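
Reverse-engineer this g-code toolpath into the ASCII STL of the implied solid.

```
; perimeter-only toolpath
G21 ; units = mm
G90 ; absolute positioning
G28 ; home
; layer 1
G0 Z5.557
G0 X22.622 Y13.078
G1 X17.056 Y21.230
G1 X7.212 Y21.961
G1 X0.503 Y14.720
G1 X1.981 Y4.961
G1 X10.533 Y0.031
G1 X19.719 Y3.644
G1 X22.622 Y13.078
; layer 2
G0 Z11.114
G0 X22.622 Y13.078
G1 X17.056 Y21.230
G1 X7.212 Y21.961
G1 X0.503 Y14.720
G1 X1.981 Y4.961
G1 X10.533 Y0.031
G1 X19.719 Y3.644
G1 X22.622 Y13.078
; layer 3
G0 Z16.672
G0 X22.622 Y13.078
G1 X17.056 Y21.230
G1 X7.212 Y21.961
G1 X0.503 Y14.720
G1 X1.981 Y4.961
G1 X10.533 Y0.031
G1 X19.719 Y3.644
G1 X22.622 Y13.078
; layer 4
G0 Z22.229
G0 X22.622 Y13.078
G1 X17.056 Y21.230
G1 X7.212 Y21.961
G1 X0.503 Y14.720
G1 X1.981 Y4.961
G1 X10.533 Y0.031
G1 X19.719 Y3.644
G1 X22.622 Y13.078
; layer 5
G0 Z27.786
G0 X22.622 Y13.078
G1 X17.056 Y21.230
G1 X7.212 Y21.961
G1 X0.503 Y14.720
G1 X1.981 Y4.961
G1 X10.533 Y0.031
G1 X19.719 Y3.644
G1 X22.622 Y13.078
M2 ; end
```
solid part
  facet normal 0.0000 0.0000 -1.0000
    outer loop
      vertex 7.212 21.961 0.000
      vertex 17.056 21.230 0.000
      vertex 22.622 13.078 0.000
    endloop
  endfacet
  facet normal 0.0000 0.0000 -1.0000
    outer loop
      vertex 0.503 14.720 0.000
      vertex 7.212 21.961 0.000
      vertex 22.622 13.078 0.000
    endloop
  endfacet
  facet normal 0.0000 0.0000 -1.0000
    outer loop
      vertex 1.981 4.961 0.000
      vertex 0.503 14.720 0.000
      vertex 22.622 13.078 0.000
    endloop
  endfacet
  facet normal 0.0000 0.0000 -1.0000
    outer loop
      vertex 10.533 0.031 0.000
      vertex 1.981 4.961 0.000
      vertex 22.622 13.078 0.000
    endloop
  endfacet
  facet normal 0.0000 0.0000 -1.0000
    outer loop
      vertex 19.719 3.644 0.000
      vertex 10.533 0.031 0.000
      vertex 22.622 13.078 0.000
    endloop
  endfacet
  facet normal 0.0000 0.0000 1.0000
    outer loop
      vertex 22.622 13.078 27.786
      vertex 17.056 21.230 27.786
      vertex 7.212 21.961 27.786
    endloop
  endfacet
  facet normal 0.0000 0.0000 1.0000
    outer loop
      vertex 22.622 13.078 27.786
      vertex 7.212 21.961 27.786
      vertex 0.503 14.720 27.786
    endloop
  endfacet
  facet normal 0.0000 0.0000 1.0000
    outer loop
      vertex 22.622 13.078 27.786
      vertex 0.503 14.720 27.786
      vertex 1.981 4.961 27.786
    endloop
  endfacet
  facet normal 0.0000 0.0000 1.0000
    outer loop
      vertex 22.622 13.078 27.786
      vertex 1.981 4.961 27.786
      vertex 10.533 0.031 27.786
    endloop
  endfacet
  facet normal 0.0000 0.0000 1.0000
    outer loop
      vertex 22.622 13.078 27.786
      vertex 10.533 0.031 27.786
      vertex 19.719 3.644 27.786
    endloop
  endfacet
  facet normal 0.8259 0.5639 0.0000
    outer loop
      vertex 22.622 13.078 0.000
      vertex 17.056 21.230 0.000
      vertex 17.056 21.230 27.786
    endloop
  endfacet
  facet normal 0.8259 0.5639 0.0000
    outer loop
      vertex 22.622 13.078 0.000
      vertex 17.056 21.230 27.786
      vertex 22.622 13.078 27.786
    endloop
  endfacet
  facet normal 0.0741 0.9973 0.0000
    outer loop
      vertex 17.056 21.230 0.000
      vertex 7.212 21.961 0.000
      vertex 7.212 21.961 27.786
    endloop
  endfacet
  facet normal 0.0741 0.9973 0.0000
    outer loop
      vertex 17.056 21.230 0.000
      vertex 7.212 21.961 27.786
      vertex 17.056 21.230 27.786
    endloop
  endfacet
  facet normal -0.7335 0.6796 0.0000
    outer loop
      vertex 7.212 21.961 0.000
      vertex 0.503 14.720 0.000
      vertex 0.503 14.720 27.786
    endloop
  endfacet
  facet normal -0.7335 0.6796 0.0000
    outer loop
      vertex 7.212 21.961 0.000
      vertex 0.503 14.720 27.786
      vertex 7.212 21.961 27.786
    endloop
  endfacet
  facet normal -0.9887 -0.1497 0.0000
    outer loop
      vertex 0.503 14.720 0.000
      vertex 1.981 4.961 0.000
      vertex 1.981 4.961 27.786
    endloop
  endfacet
  facet normal -0.9887 -0.1497 0.0000
    outer loop
      vertex 0.503 14.720 0.000
      vertex 1.981 4.961 27.786
      vertex 0.503 14.720 27.786
    endloop
  endfacet
  facet normal -0.4994 -0.8664 0.0000
    outer loop
      vertex 1.981 4.961 0.000
      vertex 10.533 0.031 0.000
      vertex 10.533 0.031 27.786
    endloop
  endfacet
  facet normal -0.4994 -0.8664 0.0000
    outer loop
      vertex 1.981 4.961 0.000
      vertex 10.533 0.031 27.786
      vertex 1.981 4.961 27.786
    endloop
  endfacet
  facet normal 0.3660 -0.9306 0.0000
    outer loop
      vertex 10.533 0.031 0.000
      vertex 19.719 3.644 0.000
      vertex 19.719 3.644 27.786
    endloop
  endfacet
  facet normal 0.3660 -0.9306 0.0000
    outer loop
      vertex 10.533 0.031 0.000
      vertex 19.719 3.644 27.786
      vertex 10.533 0.031 27.786
    endloop
  endfacet
  facet normal 0.9558 -0.2941 0.0000
    outer loop
      vertex 19.719 3.644 0.000
      vertex 22.622 13.078 0.000
      vertex 22.622 13.078 27.786
    endloop
  endfacet
  facet normal 0.9558 -0.2941 0.0000
    outer loop
      vertex 19.719 3.644 0.000
      vertex 22.622 13.078 27.786
      vertex 19.719 3.644 27.786
    endloop
  endfacet
endsolid part

The G0 Z moves step by Δz≈5.557 mm. Every layer's G1 loop is the same polygon, so the solid is a straight extrusion of it from z=0 to z≈27.8. Closing with flat bottom and top caps and triangulating gives 24 facets — a regular 7-sided prism (a cylinder approximated with 7 flat sides), circumscribed radius ≈ 11.4 mm, height ≈ 27.8 mm.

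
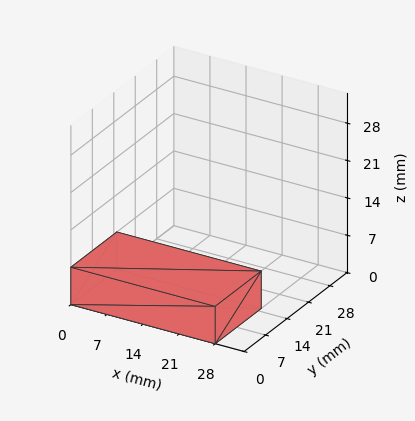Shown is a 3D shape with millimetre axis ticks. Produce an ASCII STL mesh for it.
Reading the render: the shape is a rectangular box, roughly 28 × 15 mm footprint and 7 mm tall (dimensions read to the nearest mm from the axis ticks). For the STL, each face is triangulated and given an outward normal.

solid part
  facet normal 0.0000 0.0000 -1.0000
    outer loop
      vertex 28.0 15.0 0.0
      vertex 28.0 0.0 0.0
      vertex 0.0 0.0 0.0
    endloop
  endfacet
  facet normal 0.0000 0.0000 -1.0000
    outer loop
      vertex 0.0 15.0 0.0
      vertex 28.0 15.0 0.0
      vertex 0.0 0.0 0.0
    endloop
  endfacet
  facet normal 0.0000 0.0000 1.0000
    outer loop
      vertex 0.0 0.0 7.0
      vertex 28.0 0.0 7.0
      vertex 28.0 15.0 7.0
    endloop
  endfacet
  facet normal 0.0000 0.0000 1.0000
    outer loop
      vertex 0.0 0.0 7.0
      vertex 28.0 15.0 7.0
      vertex 0.0 15.0 7.0
    endloop
  endfacet
  facet normal 0.0000 -1.0000 0.0000
    outer loop
      vertex 0.0 0.0 0.0
      vertex 28.0 0.0 0.0
      vertex 28.0 0.0 7.0
    endloop
  endfacet
  facet normal 0.0000 -1.0000 0.0000
    outer loop
      vertex 0.0 0.0 0.0
      vertex 28.0 0.0 7.0
      vertex 0.0 0.0 7.0
    endloop
  endfacet
  facet normal 0.0000 1.0000 0.0000
    outer loop
      vertex 28.0 15.0 7.0
      vertex 28.0 15.0 0.0
      vertex 0.0 15.0 0.0
    endloop
  endfacet
  facet normal 0.0000 1.0000 0.0000
    outer loop
      vertex 0.0 15.0 7.0
      vertex 28.0 15.0 7.0
      vertex 0.0 15.0 0.0
    endloop
  endfacet
  facet normal -1.0000 0.0000 0.0000
    outer loop
      vertex 0.0 15.0 7.0
      vertex 0.0 15.0 0.0
      vertex 0.0 0.0 0.0
    endloop
  endfacet
  facet normal -1.0000 0.0000 0.0000
    outer loop
      vertex 0.0 0.0 7.0
      vertex 0.0 15.0 7.0
      vertex 0.0 0.0 0.0
    endloop
  endfacet
  facet normal 1.0000 0.0000 0.0000
    outer loop
      vertex 28.0 0.0 0.0
      vertex 28.0 15.0 0.0
      vertex 28.0 15.0 7.0
    endloop
  endfacet
  facet normal 1.0000 0.0000 0.0000
    outer loop
      vertex 28.0 0.0 0.0
      vertex 28.0 15.0 7.0
      vertex 28.0 0.0 7.0
    endloop
  endfacet
endsolid part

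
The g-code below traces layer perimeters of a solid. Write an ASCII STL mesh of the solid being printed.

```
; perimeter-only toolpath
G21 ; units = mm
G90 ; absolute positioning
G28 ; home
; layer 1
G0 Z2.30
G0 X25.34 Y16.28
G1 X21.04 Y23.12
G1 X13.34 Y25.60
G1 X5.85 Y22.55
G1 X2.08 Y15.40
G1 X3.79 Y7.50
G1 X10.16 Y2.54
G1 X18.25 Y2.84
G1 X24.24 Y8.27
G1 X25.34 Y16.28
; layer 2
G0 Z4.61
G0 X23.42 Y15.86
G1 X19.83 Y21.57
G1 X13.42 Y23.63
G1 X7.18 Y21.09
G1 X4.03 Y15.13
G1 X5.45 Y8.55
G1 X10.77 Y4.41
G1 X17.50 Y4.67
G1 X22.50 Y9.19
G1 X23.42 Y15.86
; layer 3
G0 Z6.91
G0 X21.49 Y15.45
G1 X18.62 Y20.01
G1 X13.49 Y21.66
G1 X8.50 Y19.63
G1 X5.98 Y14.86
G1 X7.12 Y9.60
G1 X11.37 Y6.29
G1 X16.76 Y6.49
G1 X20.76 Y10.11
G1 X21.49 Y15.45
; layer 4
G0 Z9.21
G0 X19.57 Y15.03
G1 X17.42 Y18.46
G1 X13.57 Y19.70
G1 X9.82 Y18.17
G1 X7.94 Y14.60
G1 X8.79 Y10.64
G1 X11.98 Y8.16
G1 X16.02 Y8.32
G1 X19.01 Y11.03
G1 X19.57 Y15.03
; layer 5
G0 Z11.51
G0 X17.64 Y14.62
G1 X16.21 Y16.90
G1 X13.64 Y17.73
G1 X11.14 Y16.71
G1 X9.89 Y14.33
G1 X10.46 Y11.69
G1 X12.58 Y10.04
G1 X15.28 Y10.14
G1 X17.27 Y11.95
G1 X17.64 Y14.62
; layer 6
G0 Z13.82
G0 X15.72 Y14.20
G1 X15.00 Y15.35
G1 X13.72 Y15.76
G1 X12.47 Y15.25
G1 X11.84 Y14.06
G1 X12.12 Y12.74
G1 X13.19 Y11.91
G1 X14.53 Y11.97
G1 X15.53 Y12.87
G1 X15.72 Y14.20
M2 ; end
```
solid part
  facet normal 0.0000 0.0000 -1.0000
    outer loop
      vertex 13.27 27.57 0.00
      vertex 22.25 24.68 0.00
      vertex 27.27 16.69 0.00
    endloop
  endfacet
  facet normal 0.0000 0.0000 -1.0000
    outer loop
      vertex 4.53 24.01 0.00
      vertex 13.27 27.57 0.00
      vertex 27.27 16.69 0.00
    endloop
  endfacet
  facet normal 0.0000 0.0000 -1.0000
    outer loop
      vertex 0.13 15.67 0.00
      vertex 4.53 24.01 0.00
      vertex 27.27 16.69 0.00
    endloop
  endfacet
  facet normal 0.0000 0.0000 -1.0000
    outer loop
      vertex 2.12 6.45 0.00
      vertex 0.13 15.67 0.00
      vertex 27.27 16.69 0.00
    endloop
  endfacet
  facet normal 0.0000 0.0000 -1.0000
    outer loop
      vertex 9.56 0.66 0.00
      vertex 2.12 6.45 0.00
      vertex 27.27 16.69 0.00
    endloop
  endfacet
  facet normal 0.0000 0.0000 -1.0000
    outer loop
      vertex 18.99 1.02 0.00
      vertex 9.56 0.66 0.00
      vertex 27.27 16.69 0.00
    endloop
  endfacet
  facet normal 0.0000 0.0000 -1.0000
    outer loop
      vertex 25.98 7.35 0.00
      vertex 18.99 1.02 0.00
      vertex 27.27 16.69 0.00
    endloop
  endfacet
  facet normal 0.6600 0.4147 0.6265
    outer loop
      vertex 27.27 16.69 0.00
      vertex 22.25 24.68 0.00
      vertex 13.79 13.79 16.12
    endloop
  endfacet
  facet normal 0.2388 0.7419 0.6265
    outer loop
      vertex 22.25 24.68 0.00
      vertex 13.27 27.57 0.00
      vertex 13.79 13.79 16.12
    endloop
  endfacet
  facet normal -0.2940 0.7218 0.6265
    outer loop
      vertex 13.27 27.57 0.00
      vertex 4.53 24.01 0.00
      vertex 13.79 13.79 16.12
    endloop
  endfacet
  facet normal -0.6893 0.3637 0.6265
    outer loop
      vertex 4.53 24.01 0.00
      vertex 0.13 15.67 0.00
      vertex 13.79 13.79 16.12
    endloop
  endfacet
  facet normal -0.7619 -0.1644 0.6265
    outer loop
      vertex 0.13 15.67 0.00
      vertex 2.12 6.45 0.00
      vertex 13.79 13.79 16.12
    endloop
  endfacet
  facet normal -0.4787 -0.6151 0.6266
    outer loop
      vertex 2.12 6.45 0.00
      vertex 9.56 0.66 0.00
      vertex 13.79 13.79 16.12
    endloop
  endfacet
  facet normal 0.0297 -0.7788 0.6266
    outer loop
      vertex 9.56 0.66 0.00
      vertex 18.99 1.02 0.00
      vertex 13.79 13.79 16.12
    endloop
  endfacet
  facet normal 0.5232 -0.5778 0.6265
    outer loop
      vertex 18.99 1.02 0.00
      vertex 25.98 7.35 0.00
      vertex 13.79 13.79 16.12
    endloop
  endfacet
  facet normal 0.7721 -0.1066 0.6265
    outer loop
      vertex 25.98 7.35 0.00
      vertex 27.27 16.69 0.00
      vertex 13.79 13.79 16.12
    endloop
  endfacet
endsolid part

The G0 Z moves step by Δz≈2.30 mm. The G1 loops shrink linearly with z, so the solid tapers from its base footprint up to z≈16.1. Closing with a flat bottom cap and the tapered top and triangulating gives 16 facets — a regular 9-sided pyramid, base circumscribed radius ≈ 13.8 mm, apex at z ≈ 16.1 mm.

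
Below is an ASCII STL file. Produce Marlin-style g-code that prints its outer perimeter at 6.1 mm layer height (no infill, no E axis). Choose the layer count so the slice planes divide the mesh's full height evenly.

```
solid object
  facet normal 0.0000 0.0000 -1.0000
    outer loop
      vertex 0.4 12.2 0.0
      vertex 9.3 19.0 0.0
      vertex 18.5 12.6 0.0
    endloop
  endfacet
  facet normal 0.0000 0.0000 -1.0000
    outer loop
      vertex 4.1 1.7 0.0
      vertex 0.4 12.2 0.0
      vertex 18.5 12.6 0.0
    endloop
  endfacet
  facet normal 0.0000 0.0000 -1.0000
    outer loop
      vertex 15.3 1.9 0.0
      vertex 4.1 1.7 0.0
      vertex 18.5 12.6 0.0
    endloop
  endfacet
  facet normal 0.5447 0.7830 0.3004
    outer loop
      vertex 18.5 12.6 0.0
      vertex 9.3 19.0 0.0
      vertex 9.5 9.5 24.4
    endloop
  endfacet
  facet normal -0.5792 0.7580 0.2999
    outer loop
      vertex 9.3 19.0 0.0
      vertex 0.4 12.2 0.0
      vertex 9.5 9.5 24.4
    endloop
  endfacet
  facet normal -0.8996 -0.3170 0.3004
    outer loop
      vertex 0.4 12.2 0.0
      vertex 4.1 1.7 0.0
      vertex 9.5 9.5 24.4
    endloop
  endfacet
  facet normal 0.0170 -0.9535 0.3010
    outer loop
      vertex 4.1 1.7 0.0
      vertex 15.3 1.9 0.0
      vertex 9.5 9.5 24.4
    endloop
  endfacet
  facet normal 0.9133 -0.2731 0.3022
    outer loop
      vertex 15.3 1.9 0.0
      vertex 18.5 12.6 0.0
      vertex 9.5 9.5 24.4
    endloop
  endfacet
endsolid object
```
; perimeter-only toolpath
G21 ; units = mm
G90 ; absolute positioning
G28 ; home
; layer 1
G0 Z6.1
G0 X16.2 Y11.8
G1 X9.4 Y16.6
G1 X2.7 Y11.5
G1 X5.4 Y3.6
G1 X13.9 Y3.8
G1 X16.2 Y11.8
; layer 2
G0 Z12.2
G0 X14.0 Y11.1
G1 X9.4 Y14.2
G1 X5.0 Y10.8
G1 X6.8 Y5.6
G1 X12.4 Y5.7
G1 X14.0 Y11.1
; layer 3
G0 Z18.3
G0 X11.8 Y10.3
G1 X9.4 Y11.9
G1 X7.2 Y10.2
G1 X8.1 Y7.5
G1 X11.0 Y7.6
G1 X11.8 Y10.3
M2 ; end

The solid is a regular 5-sided pyramid, base circumscribed radius ≈ 9.5 mm, apex at z ≈ 24.4 mm. Slicing at Δz = 6.1 mm — 4 equal slices spanning the solid's height, so layer i sits at z = i·h/4 — gives 3 non-empty perimeters. Each is a 5-segment closed polygon; G0 lifts to the layer z and rapids to the start vertex, then G1 traces the edges. The cross-section shrinks linearly with z (the slice at the apex is degenerate and omitted).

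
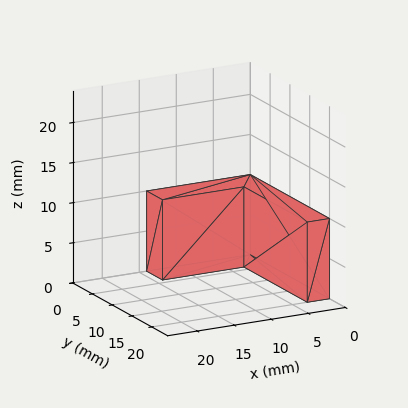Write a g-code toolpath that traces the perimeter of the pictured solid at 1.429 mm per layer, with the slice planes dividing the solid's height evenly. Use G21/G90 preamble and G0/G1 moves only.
Reading the render: the shape is an L-shaped prism: outer 14 × 20 mm, arm thicknesses ≈ 4 mm (horizontal) and 3 mm (vertical), extruded 10 mm in z (dimensions read to the nearest mm from the axis ticks). For the g-code, the solid's height is divided into equal slices at the stated Δz and each level perimeter traced with G1 moves after a G0 lift.

; perimeter-only toolpath
G21 ; units = mm
G90 ; absolute positioning
G28 ; home
; layer 1
G0 Z1.429
G0 X0.000 Y0.000
G1 X14.000 Y0.000
G1 X14.000 Y4.000
G1 X3.000 Y4.000
G1 X3.000 Y20.000
G1 X0.000 Y20.000
G1 X0.000 Y0.000
; layer 2
G0 Z2.857
G0 X0.000 Y0.000
G1 X14.000 Y0.000
G1 X14.000 Y4.000
G1 X3.000 Y4.000
G1 X3.000 Y20.000
G1 X0.000 Y20.000
G1 X0.000 Y0.000
; layer 3
G0 Z4.286
G0 X0.000 Y0.000
G1 X14.000 Y0.000
G1 X14.000 Y4.000
G1 X3.000 Y4.000
G1 X3.000 Y20.000
G1 X0.000 Y20.000
G1 X0.000 Y0.000
; layer 4
G0 Z5.714
G0 X0.000 Y0.000
G1 X14.000 Y0.000
G1 X14.000 Y4.000
G1 X3.000 Y4.000
G1 X3.000 Y20.000
G1 X0.000 Y20.000
G1 X0.000 Y0.000
; layer 5
G0 Z7.143
G0 X0.000 Y0.000
G1 X14.000 Y0.000
G1 X14.000 Y4.000
G1 X3.000 Y4.000
G1 X3.000 Y20.000
G1 X0.000 Y20.000
G1 X0.000 Y0.000
; layer 6
G0 Z8.571
G0 X0.000 Y0.000
G1 X14.000 Y0.000
G1 X14.000 Y4.000
G1 X3.000 Y4.000
G1 X3.000 Y20.000
G1 X0.000 Y20.000
G1 X0.000 Y0.000
; layer 7
G0 Z10.000
G0 X0.000 Y0.000
G1 X14.000 Y0.000
G1 X14.000 Y4.000
G1 X3.000 Y4.000
G1 X3.000 Y20.000
G1 X0.000 Y20.000
G1 X0.000 Y0.000
M2 ; end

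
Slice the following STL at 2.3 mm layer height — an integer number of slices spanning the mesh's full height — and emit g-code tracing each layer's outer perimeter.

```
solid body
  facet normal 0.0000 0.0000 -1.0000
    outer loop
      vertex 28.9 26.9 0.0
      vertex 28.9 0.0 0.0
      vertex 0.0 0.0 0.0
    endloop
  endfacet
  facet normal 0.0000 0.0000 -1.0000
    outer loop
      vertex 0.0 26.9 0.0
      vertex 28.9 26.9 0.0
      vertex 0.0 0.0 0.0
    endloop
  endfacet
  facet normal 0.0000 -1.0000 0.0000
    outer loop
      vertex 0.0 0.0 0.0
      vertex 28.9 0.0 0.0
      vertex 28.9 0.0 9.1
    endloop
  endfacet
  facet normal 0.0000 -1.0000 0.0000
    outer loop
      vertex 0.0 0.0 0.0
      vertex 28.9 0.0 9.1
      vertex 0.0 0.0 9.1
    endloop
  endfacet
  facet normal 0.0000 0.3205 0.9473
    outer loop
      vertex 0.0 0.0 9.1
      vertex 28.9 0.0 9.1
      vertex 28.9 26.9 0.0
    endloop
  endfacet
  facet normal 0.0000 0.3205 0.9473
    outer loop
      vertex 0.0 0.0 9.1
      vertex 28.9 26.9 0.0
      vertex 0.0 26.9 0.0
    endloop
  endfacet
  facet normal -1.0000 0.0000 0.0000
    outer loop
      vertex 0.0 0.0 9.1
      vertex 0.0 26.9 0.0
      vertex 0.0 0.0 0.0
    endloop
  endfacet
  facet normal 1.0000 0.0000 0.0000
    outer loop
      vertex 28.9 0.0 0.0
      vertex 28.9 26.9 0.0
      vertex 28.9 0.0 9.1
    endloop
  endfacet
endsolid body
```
; perimeter-only toolpath
G21 ; units = mm
G90 ; absolute positioning
G28 ; home
; layer 1
G0 Z2.3
G0 X0.0 Y0.0
G1 X28.9 Y0.0
G1 X28.9 Y20.2
G1 X0.0 Y20.2
G1 X0.0 Y0.0
; layer 2
G0 Z4.5
G0 X0.0 Y0.0
G1 X28.9 Y0.0
G1 X28.9 Y13.4
G1 X0.0 Y13.4
G1 X0.0 Y0.0
; layer 3
G0 Z6.8
G0 X0.0 Y0.0
G1 X28.9 Y0.0
G1 X28.9 Y6.7
G1 X0.0 Y6.7
G1 X0.0 Y0.0
M2 ; end

The solid is a wedge (ramp): 28.9 × 26.9 mm base, rising to 9.1 mm along the y=0 edge and sloping linearly to z=0 at y=26.9. Slicing at Δz = 2.3 mm — 4 equal slices spanning the solid's height, so layer i sits at z = i·h/4 — gives 3 non-empty perimeters. Each is a 4-segment closed polygon; G0 lifts to the layer z and rapids to the start vertex, then G1 traces the edges. The cross-section shrinks linearly with z (the slice at the apex is degenerate and omitted).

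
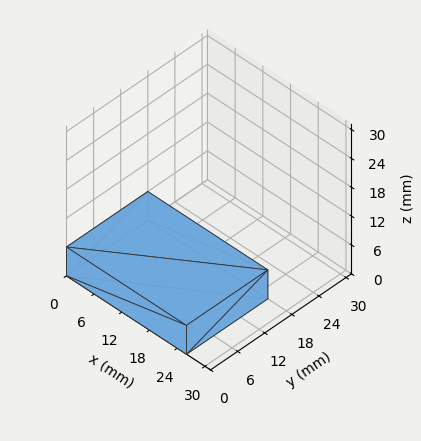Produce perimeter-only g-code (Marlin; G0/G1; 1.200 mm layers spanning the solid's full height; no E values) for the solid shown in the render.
Reading the render: the shape is a rectangular box, roughly 26 × 18 mm footprint and 6 mm tall (dimensions read to the nearest mm from the axis ticks). For the g-code, the solid's height is divided into equal slices at the stated Δz and each level perimeter traced with G1 moves after a G0 lift.

; perimeter-only toolpath
G21 ; units = mm
G90 ; absolute positioning
G28 ; home
; layer 1
G0 Z1.200
G0 X0.000 Y0.000
G1 X26.000 Y0.000
G1 X26.000 Y18.000
G1 X0.000 Y18.000
G1 X0.000 Y0.000
; layer 2
G0 Z2.400
G0 X0.000 Y0.000
G1 X26.000 Y0.000
G1 X26.000 Y18.000
G1 X0.000 Y18.000
G1 X0.000 Y0.000
; layer 3
G0 Z3.600
G0 X0.000 Y0.000
G1 X26.000 Y0.000
G1 X26.000 Y18.000
G1 X0.000 Y18.000
G1 X0.000 Y0.000
; layer 4
G0 Z4.800
G0 X0.000 Y0.000
G1 X26.000 Y0.000
G1 X26.000 Y18.000
G1 X0.000 Y18.000
G1 X0.000 Y0.000
; layer 5
G0 Z6.000
G0 X0.000 Y0.000
G1 X26.000 Y0.000
G1 X26.000 Y18.000
G1 X0.000 Y18.000
G1 X0.000 Y0.000
M2 ; end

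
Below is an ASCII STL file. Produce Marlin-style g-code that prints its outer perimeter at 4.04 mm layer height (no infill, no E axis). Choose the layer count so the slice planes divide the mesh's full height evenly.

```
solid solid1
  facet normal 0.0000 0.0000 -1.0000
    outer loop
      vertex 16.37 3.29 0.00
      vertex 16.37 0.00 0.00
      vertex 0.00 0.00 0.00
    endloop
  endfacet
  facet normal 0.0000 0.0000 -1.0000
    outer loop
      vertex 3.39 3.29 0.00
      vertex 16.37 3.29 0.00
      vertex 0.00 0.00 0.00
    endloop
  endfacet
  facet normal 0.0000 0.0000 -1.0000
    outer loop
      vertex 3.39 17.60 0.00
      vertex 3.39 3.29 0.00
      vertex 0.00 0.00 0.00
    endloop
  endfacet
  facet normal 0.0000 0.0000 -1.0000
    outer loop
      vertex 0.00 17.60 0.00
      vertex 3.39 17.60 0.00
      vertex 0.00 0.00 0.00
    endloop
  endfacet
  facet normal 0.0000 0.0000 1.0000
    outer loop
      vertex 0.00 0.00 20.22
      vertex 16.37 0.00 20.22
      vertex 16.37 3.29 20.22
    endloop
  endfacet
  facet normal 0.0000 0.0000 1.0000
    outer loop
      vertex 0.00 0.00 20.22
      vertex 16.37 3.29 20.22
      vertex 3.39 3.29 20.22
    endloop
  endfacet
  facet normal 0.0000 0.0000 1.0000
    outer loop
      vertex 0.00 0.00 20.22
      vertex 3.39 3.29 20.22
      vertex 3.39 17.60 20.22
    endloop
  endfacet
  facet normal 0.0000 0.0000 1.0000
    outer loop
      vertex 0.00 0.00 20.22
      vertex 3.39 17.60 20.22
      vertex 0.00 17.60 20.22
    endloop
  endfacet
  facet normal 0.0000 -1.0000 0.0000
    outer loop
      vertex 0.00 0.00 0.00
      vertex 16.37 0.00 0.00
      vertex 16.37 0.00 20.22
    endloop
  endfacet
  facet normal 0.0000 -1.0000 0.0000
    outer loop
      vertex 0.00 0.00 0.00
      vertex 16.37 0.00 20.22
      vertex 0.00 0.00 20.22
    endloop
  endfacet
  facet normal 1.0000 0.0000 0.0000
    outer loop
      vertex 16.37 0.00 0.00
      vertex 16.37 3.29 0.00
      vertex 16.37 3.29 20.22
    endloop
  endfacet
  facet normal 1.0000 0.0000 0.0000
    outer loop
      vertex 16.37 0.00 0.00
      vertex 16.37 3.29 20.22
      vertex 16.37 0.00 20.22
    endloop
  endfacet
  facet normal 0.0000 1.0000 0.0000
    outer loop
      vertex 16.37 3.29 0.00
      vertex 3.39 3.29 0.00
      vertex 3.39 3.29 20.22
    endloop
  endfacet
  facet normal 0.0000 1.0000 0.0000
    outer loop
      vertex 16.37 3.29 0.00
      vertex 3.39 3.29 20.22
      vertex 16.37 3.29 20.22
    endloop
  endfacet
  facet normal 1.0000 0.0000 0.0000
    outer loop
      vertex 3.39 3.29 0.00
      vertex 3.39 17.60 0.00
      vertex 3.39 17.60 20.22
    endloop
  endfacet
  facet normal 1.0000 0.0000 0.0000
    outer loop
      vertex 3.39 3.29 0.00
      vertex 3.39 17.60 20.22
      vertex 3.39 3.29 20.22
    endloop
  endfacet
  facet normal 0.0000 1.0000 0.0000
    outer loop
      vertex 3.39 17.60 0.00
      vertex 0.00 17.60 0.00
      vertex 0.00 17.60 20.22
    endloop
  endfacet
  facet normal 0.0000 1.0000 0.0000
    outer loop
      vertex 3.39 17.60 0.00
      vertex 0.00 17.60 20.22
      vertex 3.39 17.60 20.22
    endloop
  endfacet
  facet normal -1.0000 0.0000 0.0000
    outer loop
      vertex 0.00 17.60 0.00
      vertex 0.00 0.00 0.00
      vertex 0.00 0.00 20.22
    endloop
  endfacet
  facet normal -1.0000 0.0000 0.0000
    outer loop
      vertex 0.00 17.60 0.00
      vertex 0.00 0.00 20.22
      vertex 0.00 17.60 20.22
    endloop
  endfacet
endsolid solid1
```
; perimeter-only toolpath
G21 ; units = mm
G90 ; absolute positioning
G28 ; home
; layer 1
G0 Z4.04
G0 X0.00 Y0.00
G1 X16.37 Y0.00
G1 X16.37 Y3.29
G1 X3.39 Y3.29
G1 X3.39 Y17.60
G1 X0.00 Y17.60
G1 X0.00 Y0.00
; layer 2
G0 Z8.09
G0 X0.00 Y0.00
G1 X16.37 Y0.00
G1 X16.37 Y3.29
G1 X3.39 Y3.29
G1 X3.39 Y17.60
G1 X0.00 Y17.60
G1 X0.00 Y0.00
; layer 3
G0 Z12.13
G0 X0.00 Y0.00
G1 X16.37 Y0.00
G1 X16.37 Y3.29
G1 X3.39 Y3.29
G1 X3.39 Y17.60
G1 X0.00 Y17.60
G1 X0.00 Y0.00
; layer 4
G0 Z16.18
G0 X0.00 Y0.00
G1 X16.37 Y0.00
G1 X16.37 Y3.29
G1 X3.39 Y3.29
G1 X3.39 Y17.60
G1 X0.00 Y17.60
G1 X0.00 Y0.00
; layer 5
G0 Z20.22
G0 X0.00 Y0.00
G1 X16.37 Y0.00
G1 X16.37 Y3.29
G1 X3.39 Y3.29
G1 X3.39 Y17.60
G1 X0.00 Y17.60
G1 X0.00 Y0.00
M2 ; end

The solid is an L-shaped prism: outer 16.4 × 17.6 mm, arm thicknesses ≈ 3.29 mm (horizontal) and 3.39 mm (vertical), extruded 20.2 mm in z. Slicing at Δz = 4.04 mm — 5 equal slices spanning the solid's height, so layer i sits at z = i·h/5 — gives 5 non-empty perimeters. Each is a 6-segment closed polygon; G0 lifts to the layer z and rapids to the start vertex, then G1 traces the edges.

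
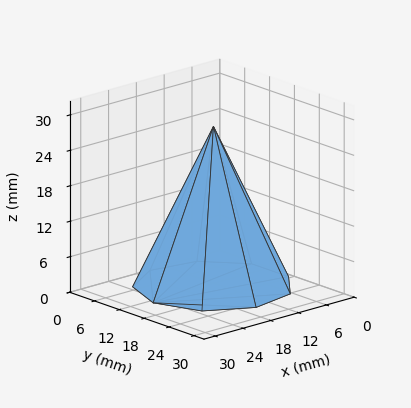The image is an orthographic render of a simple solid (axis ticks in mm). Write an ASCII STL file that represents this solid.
Reading the render: the shape is a regular 9-sided pyramid, base circumscribed radius ≈ 13 mm, apex at z ≈ 27 mm (dimensions read to the nearest mm from the axis ticks). For the STL, each face is triangulated and given an outward normal.

solid part
  facet normal 0.0000 0.0000 -1.0000
    outer loop
      vertex 15.26 25.80 0.00
      vertex 22.96 21.36 0.00
      vertex 26.00 13.00 0.00
    endloop
  endfacet
  facet normal 0.0000 0.0000 -1.0000
    outer loop
      vertex 6.50 24.26 0.00
      vertex 15.26 25.80 0.00
      vertex 26.00 13.00 0.00
    endloop
  endfacet
  facet normal 0.0000 0.0000 -1.0000
    outer loop
      vertex 0.78 17.45 0.00
      vertex 6.50 24.26 0.00
      vertex 26.00 13.00 0.00
    endloop
  endfacet
  facet normal 0.0000 0.0000 -1.0000
    outer loop
      vertex 0.78 8.55 0.00
      vertex 0.78 17.45 0.00
      vertex 26.00 13.00 0.00
    endloop
  endfacet
  facet normal 0.0000 0.0000 -1.0000
    outer loop
      vertex 6.50 1.74 0.00
      vertex 0.78 8.55 0.00
      vertex 26.00 13.00 0.00
    endloop
  endfacet
  facet normal 0.0000 0.0000 -1.0000
    outer loop
      vertex 15.26 0.20 0.00
      vertex 6.50 1.74 0.00
      vertex 26.00 13.00 0.00
    endloop
  endfacet
  facet normal 0.0000 0.0000 -1.0000
    outer loop
      vertex 22.96 4.64 0.00
      vertex 15.26 0.20 0.00
      vertex 26.00 13.00 0.00
    endloop
  endfacet
  facet normal 0.8562 0.3114 0.4123
    outer loop
      vertex 26.00 13.00 0.00
      vertex 22.96 21.36 0.00
      vertex 13.00 13.00 27.00
    endloop
  endfacet
  facet normal 0.4551 0.7893 0.4123
    outer loop
      vertex 22.96 21.36 0.00
      vertex 15.26 25.80 0.00
      vertex 13.00 13.00 27.00
    endloop
  endfacet
  facet normal -0.1578 0.8973 0.4122
    outer loop
      vertex 15.26 25.80 0.00
      vertex 6.50 24.26 0.00
      vertex 13.00 13.00 27.00
    endloop
  endfacet
  facet normal -0.6976 0.5860 0.4123
    outer loop
      vertex 6.50 24.26 0.00
      vertex 0.78 17.45 0.00
      vertex 13.00 13.00 27.00
    endloop
  endfacet
  facet normal -0.9110 0.0000 0.4123
    outer loop
      vertex 0.78 17.45 0.00
      vertex 0.78 8.55 0.00
      vertex 13.00 13.00 27.00
    endloop
  endfacet
  facet normal -0.6976 -0.5860 0.4123
    outer loop
      vertex 0.78 8.55 0.00
      vertex 6.50 1.74 0.00
      vertex 13.00 13.00 27.00
    endloop
  endfacet
  facet normal -0.1578 -0.8973 0.4122
    outer loop
      vertex 6.50 1.74 0.00
      vertex 15.26 0.20 0.00
      vertex 13.00 13.00 27.00
    endloop
  endfacet
  facet normal 0.4551 -0.7893 0.4123
    outer loop
      vertex 15.26 0.20 0.00
      vertex 22.96 4.64 0.00
      vertex 13.00 13.00 27.00
    endloop
  endfacet
  facet normal 0.8562 -0.3114 0.4123
    outer loop
      vertex 22.96 4.64 0.00
      vertex 26.00 13.00 0.00
      vertex 13.00 13.00 27.00
    endloop
  endfacet
endsolid part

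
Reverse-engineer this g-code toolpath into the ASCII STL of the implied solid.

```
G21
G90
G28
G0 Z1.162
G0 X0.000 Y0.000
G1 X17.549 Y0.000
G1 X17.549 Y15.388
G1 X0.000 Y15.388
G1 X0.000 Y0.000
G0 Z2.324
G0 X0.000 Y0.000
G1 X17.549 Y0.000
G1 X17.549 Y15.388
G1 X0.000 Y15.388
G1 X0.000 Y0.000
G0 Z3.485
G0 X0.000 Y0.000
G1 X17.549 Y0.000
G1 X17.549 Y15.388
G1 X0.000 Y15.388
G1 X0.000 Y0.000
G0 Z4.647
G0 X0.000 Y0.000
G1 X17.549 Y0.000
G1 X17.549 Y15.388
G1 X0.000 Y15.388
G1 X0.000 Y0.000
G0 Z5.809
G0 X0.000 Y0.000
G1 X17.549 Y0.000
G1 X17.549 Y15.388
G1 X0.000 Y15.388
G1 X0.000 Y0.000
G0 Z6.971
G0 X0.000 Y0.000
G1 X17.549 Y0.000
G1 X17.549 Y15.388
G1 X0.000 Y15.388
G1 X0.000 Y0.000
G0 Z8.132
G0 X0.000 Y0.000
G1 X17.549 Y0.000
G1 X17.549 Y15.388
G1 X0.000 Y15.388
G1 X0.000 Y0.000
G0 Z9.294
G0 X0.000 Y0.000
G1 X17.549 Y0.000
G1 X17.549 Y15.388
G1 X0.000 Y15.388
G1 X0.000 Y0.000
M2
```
solid part
  facet normal 0.0000 0.0000 -1.0000
    outer loop
      vertex 17.549 15.388 0.000
      vertex 17.549 0.000 0.000
      vertex 0.000 0.000 0.000
    endloop
  endfacet
  facet normal 0.0000 0.0000 -1.0000
    outer loop
      vertex 0.000 15.388 0.000
      vertex 17.549 15.388 0.000
      vertex 0.000 0.000 0.000
    endloop
  endfacet
  facet normal 0.0000 0.0000 1.0000
    outer loop
      vertex 0.000 0.000 9.294
      vertex 17.549 0.000 9.294
      vertex 17.549 15.388 9.294
    endloop
  endfacet
  facet normal 0.0000 0.0000 1.0000
    outer loop
      vertex 0.000 0.000 9.294
      vertex 17.549 15.388 9.294
      vertex 0.000 15.388 9.294
    endloop
  endfacet
  facet normal 0.0000 -1.0000 0.0000
    outer loop
      vertex 0.000 0.000 0.000
      vertex 17.549 0.000 0.000
      vertex 17.549 0.000 9.294
    endloop
  endfacet
  facet normal 0.0000 -1.0000 0.0000
    outer loop
      vertex 0.000 0.000 0.000
      vertex 17.549 0.000 9.294
      vertex 0.000 0.000 9.294
    endloop
  endfacet
  facet normal 0.0000 1.0000 0.0000
    outer loop
      vertex 17.549 15.388 9.294
      vertex 17.549 15.388 0.000
      vertex 0.000 15.388 0.000
    endloop
  endfacet
  facet normal 0.0000 1.0000 0.0000
    outer loop
      vertex 0.000 15.388 9.294
      vertex 17.549 15.388 9.294
      vertex 0.000 15.388 0.000
    endloop
  endfacet
  facet normal -1.0000 0.0000 0.0000
    outer loop
      vertex 0.000 15.388 9.294
      vertex 0.000 15.388 0.000
      vertex 0.000 0.000 0.000
    endloop
  endfacet
  facet normal -1.0000 0.0000 0.0000
    outer loop
      vertex 0.000 0.000 9.294
      vertex 0.000 15.388 9.294
      vertex 0.000 0.000 0.000
    endloop
  endfacet
  facet normal 1.0000 0.0000 0.0000
    outer loop
      vertex 17.549 0.000 0.000
      vertex 17.549 15.388 0.000
      vertex 17.549 15.388 9.294
    endloop
  endfacet
  facet normal 1.0000 0.0000 0.0000
    outer loop
      vertex 17.549 0.000 0.000
      vertex 17.549 15.388 9.294
      vertex 17.549 0.000 9.294
    endloop
  endfacet
endsolid part

The G0 Z moves step by Δz≈1.162 mm. Every layer's G1 loop is the same polygon, so the solid is a straight extrusion of it from z=0 to z≈9.29. Closing with flat bottom and top caps and triangulating gives 12 facets — a rectangular box, roughly 17.5 × 15.4 mm footprint and 9.29 mm tall.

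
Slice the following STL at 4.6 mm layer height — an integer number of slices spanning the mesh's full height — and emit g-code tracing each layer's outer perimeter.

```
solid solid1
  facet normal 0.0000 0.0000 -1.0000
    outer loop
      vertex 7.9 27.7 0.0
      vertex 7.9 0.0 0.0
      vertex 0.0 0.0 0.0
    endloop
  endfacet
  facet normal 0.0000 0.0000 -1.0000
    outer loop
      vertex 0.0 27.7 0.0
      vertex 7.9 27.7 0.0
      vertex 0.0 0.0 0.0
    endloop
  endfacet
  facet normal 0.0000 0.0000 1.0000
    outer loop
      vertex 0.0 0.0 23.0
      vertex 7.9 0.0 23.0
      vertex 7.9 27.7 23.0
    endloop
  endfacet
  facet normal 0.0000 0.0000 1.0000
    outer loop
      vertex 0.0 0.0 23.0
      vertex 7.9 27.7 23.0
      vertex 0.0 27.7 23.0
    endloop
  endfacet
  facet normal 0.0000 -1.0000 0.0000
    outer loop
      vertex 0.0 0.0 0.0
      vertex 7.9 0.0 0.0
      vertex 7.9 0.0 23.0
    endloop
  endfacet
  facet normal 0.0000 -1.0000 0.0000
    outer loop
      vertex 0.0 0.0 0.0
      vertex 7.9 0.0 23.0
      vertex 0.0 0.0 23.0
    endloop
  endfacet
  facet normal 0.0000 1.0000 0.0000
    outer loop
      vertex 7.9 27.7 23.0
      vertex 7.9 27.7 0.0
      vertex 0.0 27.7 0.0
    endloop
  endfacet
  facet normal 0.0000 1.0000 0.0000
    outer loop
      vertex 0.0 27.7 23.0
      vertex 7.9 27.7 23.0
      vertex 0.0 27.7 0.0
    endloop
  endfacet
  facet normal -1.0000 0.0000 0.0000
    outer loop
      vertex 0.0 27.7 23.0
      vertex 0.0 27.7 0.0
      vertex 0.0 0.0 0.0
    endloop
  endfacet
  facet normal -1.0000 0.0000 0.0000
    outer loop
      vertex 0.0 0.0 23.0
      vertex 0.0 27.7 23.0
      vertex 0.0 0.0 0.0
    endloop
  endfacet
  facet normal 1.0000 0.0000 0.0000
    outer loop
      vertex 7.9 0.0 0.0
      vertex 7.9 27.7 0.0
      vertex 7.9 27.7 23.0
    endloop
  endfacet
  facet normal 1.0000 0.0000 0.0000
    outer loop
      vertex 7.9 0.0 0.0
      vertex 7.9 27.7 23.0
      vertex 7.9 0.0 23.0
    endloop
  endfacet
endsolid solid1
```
; perimeter-only toolpath
G21 ; units = mm
G90 ; absolute positioning
G28 ; home
; layer 1
G0 Z4.6
G0 X0.0 Y0.0
G1 X7.9 Y0.0
G1 X7.9 Y27.7
G1 X0.0 Y27.7
G1 X0.0 Y0.0
; layer 2
G0 Z9.2
G0 X0.0 Y0.0
G1 X7.9 Y0.0
G1 X7.9 Y27.7
G1 X0.0 Y27.7
G1 X0.0 Y0.0
; layer 3
G0 Z13.8
G0 X0.0 Y0.0
G1 X7.9 Y0.0
G1 X7.9 Y27.7
G1 X0.0 Y27.7
G1 X0.0 Y0.0
; layer 4
G0 Z18.4
G0 X0.0 Y0.0
G1 X7.9 Y0.0
G1 X7.9 Y27.7
G1 X0.0 Y27.7
G1 X0.0 Y0.0
; layer 5
G0 Z23.0
G0 X0.0 Y0.0
G1 X7.9 Y0.0
G1 X7.9 Y27.7
G1 X0.0 Y27.7
G1 X0.0 Y0.0
M2 ; end

The solid is a rectangular box, roughly 7.9 × 27.7 mm footprint and 23 mm tall. Slicing at Δz = 4.6 mm — 5 equal slices spanning the solid's height, so layer i sits at z = i·h/5 — gives 5 non-empty perimeters. Each is a 4-segment closed polygon; G0 lifts to the layer z and rapids to the start vertex, then G1 traces the edges.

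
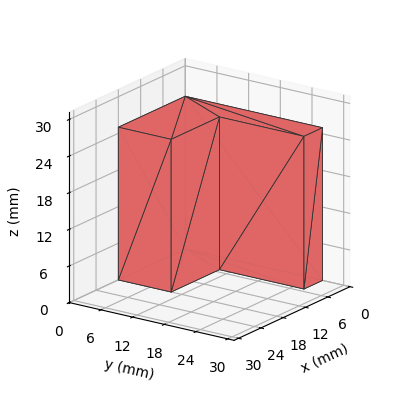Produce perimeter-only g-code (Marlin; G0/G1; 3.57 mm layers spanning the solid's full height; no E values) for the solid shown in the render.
Reading the render: the shape is an L-shaped prism: outer 18 × 26 mm, arm thicknesses ≈ 10 mm (horizontal) and 5 mm (vertical), extruded 25 mm in z (dimensions read to the nearest mm from the axis ticks). For the g-code, the solid's height is divided into equal slices at the stated Δz and each level perimeter traced with G1 moves after a G0 lift.

; perimeter-only toolpath
G21 ; units = mm
G90 ; absolute positioning
G28 ; home
; layer 1
G0 Z3.57
G0 X0.00 Y0.00
G1 X18.00 Y0.00
G1 X18.00 Y10.00
G1 X5.00 Y10.00
G1 X5.00 Y26.00
G1 X0.00 Y26.00
G1 X0.00 Y0.00
; layer 2
G0 Z7.14
G0 X0.00 Y0.00
G1 X18.00 Y0.00
G1 X18.00 Y10.00
G1 X5.00 Y10.00
G1 X5.00 Y26.00
G1 X0.00 Y26.00
G1 X0.00 Y0.00
; layer 3
G0 Z10.71
G0 X0.00 Y0.00
G1 X18.00 Y0.00
G1 X18.00 Y10.00
G1 X5.00 Y10.00
G1 X5.00 Y26.00
G1 X0.00 Y26.00
G1 X0.00 Y0.00
; layer 4
G0 Z14.29
G0 X0.00 Y0.00
G1 X18.00 Y0.00
G1 X18.00 Y10.00
G1 X5.00 Y10.00
G1 X5.00 Y26.00
G1 X0.00 Y26.00
G1 X0.00 Y0.00
; layer 5
G0 Z17.86
G0 X0.00 Y0.00
G1 X18.00 Y0.00
G1 X18.00 Y10.00
G1 X5.00 Y10.00
G1 X5.00 Y26.00
G1 X0.00 Y26.00
G1 X0.00 Y0.00
; layer 6
G0 Z21.43
G0 X0.00 Y0.00
G1 X18.00 Y0.00
G1 X18.00 Y10.00
G1 X5.00 Y10.00
G1 X5.00 Y26.00
G1 X0.00 Y26.00
G1 X0.00 Y0.00
; layer 7
G0 Z25.00
G0 X0.00 Y0.00
G1 X18.00 Y0.00
G1 X18.00 Y10.00
G1 X5.00 Y10.00
G1 X5.00 Y26.00
G1 X0.00 Y26.00
G1 X0.00 Y0.00
M2 ; end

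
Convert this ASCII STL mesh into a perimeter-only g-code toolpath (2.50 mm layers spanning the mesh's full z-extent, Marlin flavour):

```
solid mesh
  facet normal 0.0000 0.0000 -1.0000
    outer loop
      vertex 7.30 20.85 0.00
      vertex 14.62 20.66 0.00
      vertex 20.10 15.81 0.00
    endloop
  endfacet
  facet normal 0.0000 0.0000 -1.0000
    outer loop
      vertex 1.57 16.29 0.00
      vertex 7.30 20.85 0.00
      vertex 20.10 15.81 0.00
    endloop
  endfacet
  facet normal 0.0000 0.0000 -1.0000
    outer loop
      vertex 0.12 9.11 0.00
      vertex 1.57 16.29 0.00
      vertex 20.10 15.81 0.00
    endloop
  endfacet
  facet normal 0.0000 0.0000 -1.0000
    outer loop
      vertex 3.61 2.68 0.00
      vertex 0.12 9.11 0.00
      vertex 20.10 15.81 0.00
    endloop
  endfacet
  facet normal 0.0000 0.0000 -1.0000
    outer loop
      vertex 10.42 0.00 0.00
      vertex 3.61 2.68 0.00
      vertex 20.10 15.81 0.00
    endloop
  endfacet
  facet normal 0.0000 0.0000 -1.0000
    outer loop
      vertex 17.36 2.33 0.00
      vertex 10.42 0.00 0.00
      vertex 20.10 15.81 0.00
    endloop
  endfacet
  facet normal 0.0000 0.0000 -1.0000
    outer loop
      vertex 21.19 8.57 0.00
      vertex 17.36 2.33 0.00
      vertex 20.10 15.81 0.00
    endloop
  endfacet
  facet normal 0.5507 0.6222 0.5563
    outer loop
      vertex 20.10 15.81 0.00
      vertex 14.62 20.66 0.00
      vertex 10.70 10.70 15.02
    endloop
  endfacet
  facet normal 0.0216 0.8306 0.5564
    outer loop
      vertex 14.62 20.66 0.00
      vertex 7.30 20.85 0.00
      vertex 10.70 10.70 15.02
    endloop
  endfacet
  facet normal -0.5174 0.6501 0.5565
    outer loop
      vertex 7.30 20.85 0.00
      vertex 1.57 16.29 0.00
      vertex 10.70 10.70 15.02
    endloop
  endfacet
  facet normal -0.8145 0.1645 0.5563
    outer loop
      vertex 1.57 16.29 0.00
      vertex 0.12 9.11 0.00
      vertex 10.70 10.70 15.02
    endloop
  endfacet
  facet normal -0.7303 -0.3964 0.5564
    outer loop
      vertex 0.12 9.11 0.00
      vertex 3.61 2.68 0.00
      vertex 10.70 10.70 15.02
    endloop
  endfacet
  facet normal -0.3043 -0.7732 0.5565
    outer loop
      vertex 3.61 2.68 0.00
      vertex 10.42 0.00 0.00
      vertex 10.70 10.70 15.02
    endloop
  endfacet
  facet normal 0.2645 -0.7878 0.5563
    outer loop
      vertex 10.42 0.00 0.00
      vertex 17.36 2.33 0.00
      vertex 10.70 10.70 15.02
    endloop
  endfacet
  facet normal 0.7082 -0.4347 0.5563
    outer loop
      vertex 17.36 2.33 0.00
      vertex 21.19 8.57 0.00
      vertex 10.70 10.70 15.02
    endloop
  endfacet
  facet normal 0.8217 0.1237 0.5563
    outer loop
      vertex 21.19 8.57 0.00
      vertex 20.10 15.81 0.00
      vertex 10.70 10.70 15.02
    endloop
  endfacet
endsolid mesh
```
; perimeter-only toolpath
G21 ; units = mm
G90 ; absolute positioning
G28 ; home
; layer 1
G0 Z2.50
G0 X18.53 Y14.96
G1 X13.97 Y19.00
G1 X7.87 Y19.16
G1 X3.09 Y15.36
G1 X1.88 Y9.38
G1 X4.79 Y4.02
G1 X10.47 Y1.78
G1 X16.25 Y3.73
G1 X19.44 Y8.93
G1 X18.53 Y14.96
; layer 2
G0 Z5.01
G0 X16.97 Y14.11
G1 X13.31 Y17.34
G1 X8.43 Y17.47
G1 X4.61 Y14.43
G1 X3.65 Y9.64
G1 X5.97 Y5.35
G1 X10.51 Y3.57
G1 X15.14 Y5.12
G1 X17.69 Y9.28
G1 X16.97 Y14.11
; layer 3
G0 Z7.51
G0 X15.40 Y13.25
G1 X12.66 Y15.68
G1 X9.00 Y15.78
G1 X6.13 Y13.49
G1 X5.41 Y9.90
G1 X7.15 Y6.69
G1 X10.56 Y5.35
G1 X14.03 Y6.51
G1 X15.95 Y9.63
G1 X15.40 Y13.25
; layer 4
G0 Z10.01
G0 X13.83 Y12.40
G1 X12.01 Y14.02
G1 X9.57 Y14.08
G1 X7.66 Y12.56
G1 X7.17 Y10.17
G1 X8.34 Y8.03
G1 X10.61 Y7.13
G1 X12.92 Y7.91
G1 X14.20 Y9.99
G1 X13.83 Y12.40
; layer 5
G0 Z12.52
G0 X12.27 Y11.55
G1 X11.35 Y12.36
G1 X10.13 Y12.39
G1 X9.18 Y11.63
G1 X8.94 Y10.43
G1 X9.52 Y9.36
G1 X10.65 Y8.92
G1 X11.81 Y9.30
G1 X12.45 Y10.34
G1 X12.27 Y11.55
M2 ; end

The solid is a regular 9-sided pyramid, base circumscribed radius ≈ 10.7 mm, apex at z ≈ 15 mm. Slicing at Δz = 2.50 mm — 6 equal slices spanning the solid's height, so layer i sits at z = i·h/6 — gives 5 non-empty perimeters. Each is a 9-segment closed polygon; G0 lifts to the layer z and rapids to the start vertex, then G1 traces the edges. The cross-section shrinks linearly with z (the slice at the apex is degenerate and omitted).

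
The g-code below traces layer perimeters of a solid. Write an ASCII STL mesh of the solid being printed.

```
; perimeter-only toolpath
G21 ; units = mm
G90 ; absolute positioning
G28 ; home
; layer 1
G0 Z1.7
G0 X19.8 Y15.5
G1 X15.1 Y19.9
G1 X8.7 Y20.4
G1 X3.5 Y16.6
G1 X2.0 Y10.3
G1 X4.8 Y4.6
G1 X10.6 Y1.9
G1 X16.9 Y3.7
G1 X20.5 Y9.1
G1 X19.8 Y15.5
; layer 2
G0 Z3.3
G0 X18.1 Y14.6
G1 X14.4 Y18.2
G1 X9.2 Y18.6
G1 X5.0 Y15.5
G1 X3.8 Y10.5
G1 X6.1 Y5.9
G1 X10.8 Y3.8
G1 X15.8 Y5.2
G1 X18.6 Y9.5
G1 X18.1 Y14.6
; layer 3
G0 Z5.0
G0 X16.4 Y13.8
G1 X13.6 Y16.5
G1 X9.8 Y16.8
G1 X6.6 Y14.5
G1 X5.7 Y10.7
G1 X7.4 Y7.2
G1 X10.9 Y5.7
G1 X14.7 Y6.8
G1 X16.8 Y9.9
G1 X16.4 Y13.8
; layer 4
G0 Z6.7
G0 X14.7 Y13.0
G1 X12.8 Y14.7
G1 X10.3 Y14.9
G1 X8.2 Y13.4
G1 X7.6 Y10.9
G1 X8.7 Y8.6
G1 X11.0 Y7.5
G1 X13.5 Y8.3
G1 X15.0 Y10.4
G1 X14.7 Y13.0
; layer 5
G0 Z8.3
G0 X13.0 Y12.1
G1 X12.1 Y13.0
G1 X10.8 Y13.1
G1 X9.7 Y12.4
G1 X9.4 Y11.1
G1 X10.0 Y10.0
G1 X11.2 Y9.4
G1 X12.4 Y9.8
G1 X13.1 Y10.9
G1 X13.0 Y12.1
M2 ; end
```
solid part
  facet normal 0.0000 0.0000 -1.0000
    outer loop
      vertex 8.2 22.2 0.0
      vertex 15.9 21.6 0.0
      vertex 21.5 16.3 0.0
    endloop
  endfacet
  facet normal 0.0000 0.0000 -1.0000
    outer loop
      vertex 1.9 17.6 0.0
      vertex 8.2 22.2 0.0
      vertex 21.5 16.3 0.0
    endloop
  endfacet
  facet normal 0.0000 0.0000 -1.0000
    outer loop
      vertex 0.1 10.1 0.0
      vertex 1.9 17.6 0.0
      vertex 21.5 16.3 0.0
    endloop
  endfacet
  facet normal 0.0000 0.0000 -1.0000
    outer loop
      vertex 3.5 3.2 0.0
      vertex 0.1 10.1 0.0
      vertex 21.5 16.3 0.0
    endloop
  endfacet
  facet normal 0.0000 0.0000 -1.0000
    outer loop
      vertex 10.5 0.0 0.0
      vertex 3.5 3.2 0.0
      vertex 21.5 16.3 0.0
    endloop
  endfacet
  facet normal 0.0000 0.0000 -1.0000
    outer loop
      vertex 18.0 2.2 0.0
      vertex 10.5 0.0 0.0
      vertex 21.5 16.3 0.0
    endloop
  endfacet
  facet normal 0.0000 0.0000 -1.0000
    outer loop
      vertex 22.3 8.6 0.0
      vertex 18.0 2.2 0.0
      vertex 21.5 16.3 0.0
    endloop
  endfacet
  facet normal 0.4707 0.4973 0.7288
    outer loop
      vertex 21.5 16.3 0.0
      vertex 15.9 21.6 0.0
      vertex 11.3 11.3 10.0
    endloop
  endfacet
  facet normal 0.0532 0.6833 0.7282
    outer loop
      vertex 15.9 21.6 0.0
      vertex 8.2 22.2 0.0
      vertex 11.3 11.3 10.0
    endloop
  endfacet
  facet normal -0.4040 0.5533 0.7284
    outer loop
      vertex 8.2 22.2 0.0
      vertex 1.9 17.6 0.0
      vertex 11.3 11.3 10.0
    endloop
  endfacet
  facet normal -0.6669 0.1601 0.7277
    outer loop
      vertex 1.9 17.6 0.0
      vertex 0.1 10.1 0.0
      vertex 11.3 11.3 10.0
    endloop
  endfacet
  facet normal -0.6163 -0.3037 0.7266
    outer loop
      vertex 0.1 10.1 0.0
      vertex 3.5 3.2 0.0
      vertex 11.3 11.3 10.0
    endloop
  endfacet
  facet normal -0.2852 -0.6238 0.7277
    outer loop
      vertex 3.5 3.2 0.0
      vertex 10.5 0.0 0.0
      vertex 11.3 11.3 10.0
    endloop
  endfacet
  facet normal 0.1930 -0.6579 0.7280
    outer loop
      vertex 10.5 0.0 0.0
      vertex 18.0 2.2 0.0
      vertex 11.3 11.3 10.0
    endloop
  endfacet
  facet normal 0.5686 -0.3820 0.7286
    outer loop
      vertex 18.0 2.2 0.0
      vertex 22.3 8.6 0.0
      vertex 11.3 11.3 10.0
    endloop
  endfacet
  facet normal 0.6804 0.0707 0.7294
    outer loop
      vertex 22.3 8.6 0.0
      vertex 21.5 16.3 0.0
      vertex 11.3 11.3 10.0
    endloop
  endfacet
endsolid part

The G0 Z moves step by Δz≈1.7 mm. The G1 loops shrink linearly with z, so the solid tapers from its base footprint up to z≈10. Closing with a flat bottom cap and the tapered top and triangulating gives 16 facets — a regular 9-sided pyramid, base circumscribed radius ≈ 11.3 mm, apex at z ≈ 10 mm.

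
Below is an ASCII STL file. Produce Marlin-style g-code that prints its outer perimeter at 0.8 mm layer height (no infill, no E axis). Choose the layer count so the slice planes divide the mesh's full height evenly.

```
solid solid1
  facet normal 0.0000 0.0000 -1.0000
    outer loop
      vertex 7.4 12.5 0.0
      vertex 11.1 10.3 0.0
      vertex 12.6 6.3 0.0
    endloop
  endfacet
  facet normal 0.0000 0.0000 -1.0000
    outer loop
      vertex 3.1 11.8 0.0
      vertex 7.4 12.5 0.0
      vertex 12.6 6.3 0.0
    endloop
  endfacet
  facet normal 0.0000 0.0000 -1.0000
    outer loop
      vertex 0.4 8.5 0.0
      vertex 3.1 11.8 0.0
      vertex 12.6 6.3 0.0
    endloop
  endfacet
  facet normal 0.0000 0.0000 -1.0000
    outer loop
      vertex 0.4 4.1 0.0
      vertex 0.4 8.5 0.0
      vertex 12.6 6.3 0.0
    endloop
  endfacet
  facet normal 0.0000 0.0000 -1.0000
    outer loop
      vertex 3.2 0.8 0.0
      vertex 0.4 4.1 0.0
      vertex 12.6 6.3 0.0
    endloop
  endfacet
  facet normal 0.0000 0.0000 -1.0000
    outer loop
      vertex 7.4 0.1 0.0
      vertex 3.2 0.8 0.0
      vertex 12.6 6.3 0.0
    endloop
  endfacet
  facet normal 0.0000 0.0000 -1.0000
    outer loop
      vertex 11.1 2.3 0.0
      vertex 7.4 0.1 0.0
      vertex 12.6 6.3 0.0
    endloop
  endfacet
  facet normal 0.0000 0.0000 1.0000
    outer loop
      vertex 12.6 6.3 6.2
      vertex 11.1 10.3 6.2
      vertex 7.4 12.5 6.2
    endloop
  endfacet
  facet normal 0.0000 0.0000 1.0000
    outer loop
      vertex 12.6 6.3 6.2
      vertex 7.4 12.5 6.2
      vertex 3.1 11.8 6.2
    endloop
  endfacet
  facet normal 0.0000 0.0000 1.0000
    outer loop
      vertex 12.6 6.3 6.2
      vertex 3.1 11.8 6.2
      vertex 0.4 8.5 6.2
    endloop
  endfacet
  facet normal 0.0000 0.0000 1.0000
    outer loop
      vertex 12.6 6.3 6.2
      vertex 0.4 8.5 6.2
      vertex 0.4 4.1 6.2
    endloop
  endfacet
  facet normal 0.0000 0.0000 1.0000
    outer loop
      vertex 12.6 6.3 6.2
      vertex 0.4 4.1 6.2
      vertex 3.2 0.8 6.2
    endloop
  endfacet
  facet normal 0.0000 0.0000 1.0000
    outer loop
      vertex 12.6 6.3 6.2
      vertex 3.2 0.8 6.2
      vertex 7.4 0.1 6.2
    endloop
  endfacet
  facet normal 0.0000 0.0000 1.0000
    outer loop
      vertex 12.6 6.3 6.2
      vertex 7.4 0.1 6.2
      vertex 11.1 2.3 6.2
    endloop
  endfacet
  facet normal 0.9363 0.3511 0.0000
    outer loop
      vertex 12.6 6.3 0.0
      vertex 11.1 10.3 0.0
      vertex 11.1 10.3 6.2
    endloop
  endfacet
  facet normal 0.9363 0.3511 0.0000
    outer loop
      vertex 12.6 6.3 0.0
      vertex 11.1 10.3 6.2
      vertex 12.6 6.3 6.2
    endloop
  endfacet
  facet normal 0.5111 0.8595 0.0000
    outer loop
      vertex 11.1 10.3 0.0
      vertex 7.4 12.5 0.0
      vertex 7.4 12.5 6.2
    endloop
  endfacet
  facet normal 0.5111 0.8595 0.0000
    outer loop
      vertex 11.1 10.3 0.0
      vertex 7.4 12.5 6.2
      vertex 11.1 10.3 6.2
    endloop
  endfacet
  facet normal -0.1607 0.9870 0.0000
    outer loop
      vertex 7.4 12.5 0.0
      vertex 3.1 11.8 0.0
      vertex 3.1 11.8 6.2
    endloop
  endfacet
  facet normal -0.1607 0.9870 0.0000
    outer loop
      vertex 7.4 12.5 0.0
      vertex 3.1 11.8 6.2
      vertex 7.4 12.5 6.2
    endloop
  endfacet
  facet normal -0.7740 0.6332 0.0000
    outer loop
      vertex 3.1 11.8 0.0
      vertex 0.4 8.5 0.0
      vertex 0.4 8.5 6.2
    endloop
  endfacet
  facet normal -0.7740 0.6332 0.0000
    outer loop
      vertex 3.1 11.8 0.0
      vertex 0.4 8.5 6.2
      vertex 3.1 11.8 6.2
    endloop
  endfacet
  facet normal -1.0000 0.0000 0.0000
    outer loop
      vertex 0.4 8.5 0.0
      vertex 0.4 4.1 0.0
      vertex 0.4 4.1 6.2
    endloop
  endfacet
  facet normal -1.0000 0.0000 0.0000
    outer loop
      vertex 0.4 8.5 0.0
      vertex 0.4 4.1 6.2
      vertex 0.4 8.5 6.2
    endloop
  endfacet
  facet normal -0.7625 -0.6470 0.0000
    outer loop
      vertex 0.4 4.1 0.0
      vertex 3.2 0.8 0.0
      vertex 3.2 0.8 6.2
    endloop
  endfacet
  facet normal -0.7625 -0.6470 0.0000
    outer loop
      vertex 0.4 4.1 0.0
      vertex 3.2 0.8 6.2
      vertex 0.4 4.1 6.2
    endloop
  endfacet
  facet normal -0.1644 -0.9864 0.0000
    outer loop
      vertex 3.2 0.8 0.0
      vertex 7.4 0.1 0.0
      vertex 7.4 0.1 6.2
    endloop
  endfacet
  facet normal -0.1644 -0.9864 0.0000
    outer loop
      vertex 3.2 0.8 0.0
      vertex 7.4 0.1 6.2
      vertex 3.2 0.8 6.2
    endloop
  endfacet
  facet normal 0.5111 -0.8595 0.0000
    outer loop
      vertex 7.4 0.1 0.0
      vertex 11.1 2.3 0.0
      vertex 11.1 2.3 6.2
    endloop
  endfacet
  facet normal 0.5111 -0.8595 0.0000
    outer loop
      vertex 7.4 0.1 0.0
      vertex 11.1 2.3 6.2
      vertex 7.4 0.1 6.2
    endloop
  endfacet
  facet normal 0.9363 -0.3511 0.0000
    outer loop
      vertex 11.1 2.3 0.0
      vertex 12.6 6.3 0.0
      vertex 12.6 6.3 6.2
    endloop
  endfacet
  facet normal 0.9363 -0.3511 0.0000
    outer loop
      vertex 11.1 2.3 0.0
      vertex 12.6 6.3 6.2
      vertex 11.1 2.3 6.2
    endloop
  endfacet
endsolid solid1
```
; perimeter-only toolpath
G21 ; units = mm
G90 ; absolute positioning
G28 ; home
; layer 1
G0 Z0.8
G0 X12.6 Y6.3
G1 X11.1 Y10.3
G1 X7.4 Y12.5
G1 X3.1 Y11.8
G1 X0.4 Y8.5
G1 X0.4 Y4.1
G1 X3.2 Y0.8
G1 X7.4 Y0.1
G1 X11.1 Y2.3
G1 X12.6 Y6.3
; layer 2
G0 Z1.6
G0 X12.6 Y6.3
G1 X11.1 Y10.3
G1 X7.4 Y12.5
G1 X3.1 Y11.8
G1 X0.4 Y8.5
G1 X0.4 Y4.1
G1 X3.2 Y0.8
G1 X7.4 Y0.1
G1 X11.1 Y2.3
G1 X12.6 Y6.3
; layer 3
G0 Z2.3
G0 X12.6 Y6.3
G1 X11.1 Y10.3
G1 X7.4 Y12.5
G1 X3.1 Y11.8
G1 X0.4 Y8.5
G1 X0.4 Y4.1
G1 X3.2 Y0.8
G1 X7.4 Y0.1
G1 X11.1 Y2.3
G1 X12.6 Y6.3
; layer 4
G0 Z3.1
G0 X12.6 Y6.3
G1 X11.1 Y10.3
G1 X7.4 Y12.5
G1 X3.1 Y11.8
G1 X0.4 Y8.5
G1 X0.4 Y4.1
G1 X3.2 Y0.8
G1 X7.4 Y0.1
G1 X11.1 Y2.3
G1 X12.6 Y6.3
; layer 5
G0 Z3.9
G0 X12.6 Y6.3
G1 X11.1 Y10.3
G1 X7.4 Y12.5
G1 X3.1 Y11.8
G1 X0.4 Y8.5
G1 X0.4 Y4.1
G1 X3.2 Y0.8
G1 X7.4 Y0.1
G1 X11.1 Y2.3
G1 X12.6 Y6.3
; layer 6
G0 Z4.7
G0 X12.6 Y6.3
G1 X11.1 Y10.3
G1 X7.4 Y12.5
G1 X3.1 Y11.8
G1 X0.4 Y8.5
G1 X0.4 Y4.1
G1 X3.2 Y0.8
G1 X7.4 Y0.1
G1 X11.1 Y2.3
G1 X12.6 Y6.3
; layer 7
G0 Z5.4
G0 X12.6 Y6.3
G1 X11.1 Y10.3
G1 X7.4 Y12.5
G1 X3.1 Y11.8
G1 X0.4 Y8.5
G1 X0.4 Y4.1
G1 X3.2 Y0.8
G1 X7.4 Y0.1
G1 X11.1 Y2.3
G1 X12.6 Y6.3
; layer 8
G0 Z6.2
G0 X12.6 Y6.3
G1 X11.1 Y10.3
G1 X7.4 Y12.5
G1 X3.1 Y11.8
G1 X0.4 Y8.5
G1 X0.4 Y4.1
G1 X3.2 Y0.8
G1 X7.4 Y0.1
G1 X11.1 Y2.3
G1 X12.6 Y6.3
M2 ; end

The solid is a regular 9-sided prism (a cylinder approximated with 9 flat sides), circumscribed radius ≈ 6.3 mm, height ≈ 6.2 mm. Slicing at Δz = 0.8 mm — 8 equal slices spanning the solid's height, so layer i sits at z = i·h/8 — gives 8 non-empty perimeters. Each is a 9-segment closed polygon; G0 lifts to the layer z and rapids to the start vertex, then G1 traces the edges.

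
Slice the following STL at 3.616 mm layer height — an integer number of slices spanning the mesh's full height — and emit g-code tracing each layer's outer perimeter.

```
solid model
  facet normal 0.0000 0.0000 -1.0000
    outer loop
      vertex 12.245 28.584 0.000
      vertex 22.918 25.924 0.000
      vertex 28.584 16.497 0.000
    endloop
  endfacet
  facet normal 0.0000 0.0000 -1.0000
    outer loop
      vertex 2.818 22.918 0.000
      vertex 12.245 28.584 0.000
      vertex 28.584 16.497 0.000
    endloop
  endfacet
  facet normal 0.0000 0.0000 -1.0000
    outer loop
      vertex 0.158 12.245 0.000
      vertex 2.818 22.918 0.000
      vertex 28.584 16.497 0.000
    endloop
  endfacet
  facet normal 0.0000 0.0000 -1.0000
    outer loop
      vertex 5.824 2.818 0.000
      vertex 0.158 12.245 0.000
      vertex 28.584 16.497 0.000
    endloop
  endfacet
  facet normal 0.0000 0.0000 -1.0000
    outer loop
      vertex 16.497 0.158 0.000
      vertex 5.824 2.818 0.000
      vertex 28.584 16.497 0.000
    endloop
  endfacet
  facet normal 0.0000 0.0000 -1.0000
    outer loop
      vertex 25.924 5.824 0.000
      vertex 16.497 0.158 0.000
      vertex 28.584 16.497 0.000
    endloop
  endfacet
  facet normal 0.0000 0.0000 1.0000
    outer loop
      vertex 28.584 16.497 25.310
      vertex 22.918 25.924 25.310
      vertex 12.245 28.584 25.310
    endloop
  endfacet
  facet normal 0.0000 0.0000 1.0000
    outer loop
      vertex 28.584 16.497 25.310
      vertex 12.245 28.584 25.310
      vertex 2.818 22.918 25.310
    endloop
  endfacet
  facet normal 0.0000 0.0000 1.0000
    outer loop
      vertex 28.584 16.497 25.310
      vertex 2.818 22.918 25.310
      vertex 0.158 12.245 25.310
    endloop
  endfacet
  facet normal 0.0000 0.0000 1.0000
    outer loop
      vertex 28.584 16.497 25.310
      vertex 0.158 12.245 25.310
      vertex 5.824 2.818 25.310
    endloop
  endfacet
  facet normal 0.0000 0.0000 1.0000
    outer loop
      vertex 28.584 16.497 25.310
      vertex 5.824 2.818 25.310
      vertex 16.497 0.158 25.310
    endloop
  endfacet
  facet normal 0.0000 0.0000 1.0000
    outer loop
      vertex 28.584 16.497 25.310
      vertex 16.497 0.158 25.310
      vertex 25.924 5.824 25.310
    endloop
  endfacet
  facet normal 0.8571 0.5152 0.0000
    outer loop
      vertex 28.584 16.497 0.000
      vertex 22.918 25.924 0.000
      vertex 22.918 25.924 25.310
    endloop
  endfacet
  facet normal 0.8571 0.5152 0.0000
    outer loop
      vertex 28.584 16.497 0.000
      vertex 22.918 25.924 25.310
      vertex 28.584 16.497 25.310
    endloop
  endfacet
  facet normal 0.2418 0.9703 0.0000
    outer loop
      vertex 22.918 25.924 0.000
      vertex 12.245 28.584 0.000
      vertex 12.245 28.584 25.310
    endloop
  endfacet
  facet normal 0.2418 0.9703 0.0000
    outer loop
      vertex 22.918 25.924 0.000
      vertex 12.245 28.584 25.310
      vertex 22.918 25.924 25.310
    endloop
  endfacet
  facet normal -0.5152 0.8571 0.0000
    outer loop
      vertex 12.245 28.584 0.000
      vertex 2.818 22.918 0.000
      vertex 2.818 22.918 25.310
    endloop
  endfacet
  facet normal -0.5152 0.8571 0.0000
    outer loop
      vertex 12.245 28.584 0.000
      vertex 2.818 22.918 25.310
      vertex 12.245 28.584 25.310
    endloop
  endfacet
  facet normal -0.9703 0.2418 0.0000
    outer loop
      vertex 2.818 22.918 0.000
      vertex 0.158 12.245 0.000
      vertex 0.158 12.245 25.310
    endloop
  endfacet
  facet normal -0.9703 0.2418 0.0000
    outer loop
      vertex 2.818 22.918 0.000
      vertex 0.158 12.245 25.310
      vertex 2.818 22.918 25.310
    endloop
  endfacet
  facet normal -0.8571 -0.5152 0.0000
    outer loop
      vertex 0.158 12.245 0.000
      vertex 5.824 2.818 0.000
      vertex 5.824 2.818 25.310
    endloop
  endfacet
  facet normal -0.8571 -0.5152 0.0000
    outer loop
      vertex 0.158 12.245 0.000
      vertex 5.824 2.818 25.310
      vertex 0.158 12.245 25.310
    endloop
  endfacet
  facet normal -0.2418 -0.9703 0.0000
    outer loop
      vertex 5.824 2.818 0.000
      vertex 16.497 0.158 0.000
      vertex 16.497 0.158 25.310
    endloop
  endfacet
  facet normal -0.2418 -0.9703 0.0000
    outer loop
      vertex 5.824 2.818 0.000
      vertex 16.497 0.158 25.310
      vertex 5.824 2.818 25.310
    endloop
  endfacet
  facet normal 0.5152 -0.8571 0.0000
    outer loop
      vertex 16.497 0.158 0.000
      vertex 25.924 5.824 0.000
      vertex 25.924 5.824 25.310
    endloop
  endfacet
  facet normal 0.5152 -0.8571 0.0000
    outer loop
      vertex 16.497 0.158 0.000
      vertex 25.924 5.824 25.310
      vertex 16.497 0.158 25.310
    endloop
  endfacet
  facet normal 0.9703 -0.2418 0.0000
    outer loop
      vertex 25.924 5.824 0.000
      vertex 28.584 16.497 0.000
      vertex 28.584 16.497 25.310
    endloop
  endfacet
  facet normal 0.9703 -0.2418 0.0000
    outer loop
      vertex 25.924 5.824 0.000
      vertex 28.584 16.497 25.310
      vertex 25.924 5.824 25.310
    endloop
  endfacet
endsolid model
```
; perimeter-only toolpath
G21 ; units = mm
G90 ; absolute positioning
G28 ; home
; layer 1
G0 Z3.616
G0 X28.584 Y16.497
G1 X22.918 Y25.924
G1 X12.245 Y28.584
G1 X2.818 Y22.918
G1 X0.158 Y12.245
G1 X5.824 Y2.818
G1 X16.497 Y0.158
G1 X25.924 Y5.824
G1 X28.584 Y16.497
; layer 2
G0 Z7.231
G0 X28.584 Y16.497
G1 X22.918 Y25.924
G1 X12.245 Y28.584
G1 X2.818 Y22.918
G1 X0.158 Y12.245
G1 X5.824 Y2.818
G1 X16.497 Y0.158
G1 X25.924 Y5.824
G1 X28.584 Y16.497
; layer 3
G0 Z10.847
G0 X28.584 Y16.497
G1 X22.918 Y25.924
G1 X12.245 Y28.584
G1 X2.818 Y22.918
G1 X0.158 Y12.245
G1 X5.824 Y2.818
G1 X16.497 Y0.158
G1 X25.924 Y5.824
G1 X28.584 Y16.497
; layer 4
G0 Z14.463
G0 X28.584 Y16.497
G1 X22.918 Y25.924
G1 X12.245 Y28.584
G1 X2.818 Y22.918
G1 X0.158 Y12.245
G1 X5.824 Y2.818
G1 X16.497 Y0.158
G1 X25.924 Y5.824
G1 X28.584 Y16.497
; layer 5
G0 Z18.079
G0 X28.584 Y16.497
G1 X22.918 Y25.924
G1 X12.245 Y28.584
G1 X2.818 Y22.918
G1 X0.158 Y12.245
G1 X5.824 Y2.818
G1 X16.497 Y0.158
G1 X25.924 Y5.824
G1 X28.584 Y16.497
; layer 6
G0 Z21.694
G0 X28.584 Y16.497
G1 X22.918 Y25.924
G1 X12.245 Y28.584
G1 X2.818 Y22.918
G1 X0.158 Y12.245
G1 X5.824 Y2.818
G1 X16.497 Y0.158
G1 X25.924 Y5.824
G1 X28.584 Y16.497
; layer 7
G0 Z25.310
G0 X28.584 Y16.497
G1 X22.918 Y25.924
G1 X12.245 Y28.584
G1 X2.818 Y22.918
G1 X0.158 Y12.245
G1 X5.824 Y2.818
G1 X16.497 Y0.158
G1 X25.924 Y5.824
G1 X28.584 Y16.497
M2 ; end

The solid is a regular 8-sided prism (a cylinder approximated with 8 flat sides), circumscribed radius ≈ 14.4 mm, height ≈ 25.3 mm. Slicing at Δz = 3.616 mm — 7 equal slices spanning the solid's height, so layer i sits at z = i·h/7 — gives 7 non-empty perimeters. Each is a 8-segment closed polygon; G0 lifts to the layer z and rapids to the start vertex, then G1 traces the edges.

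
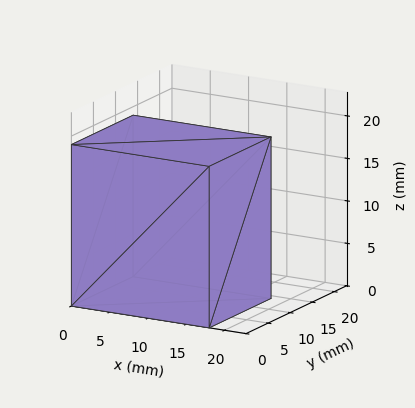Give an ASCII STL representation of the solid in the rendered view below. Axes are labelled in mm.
Reading the render: the shape is a rectangular box, roughly 18 × 14 mm footprint and 19 mm tall (dimensions read to the nearest mm from the axis ticks). For the STL, each face is triangulated and given an outward normal.

solid part
  facet normal 0.0000 0.0000 -1.0000
    outer loop
      vertex 18.00 14.00 0.00
      vertex 18.00 0.00 0.00
      vertex 0.00 0.00 0.00
    endloop
  endfacet
  facet normal 0.0000 0.0000 -1.0000
    outer loop
      vertex 0.00 14.00 0.00
      vertex 18.00 14.00 0.00
      vertex 0.00 0.00 0.00
    endloop
  endfacet
  facet normal 0.0000 0.0000 1.0000
    outer loop
      vertex 0.00 0.00 19.00
      vertex 18.00 0.00 19.00
      vertex 18.00 14.00 19.00
    endloop
  endfacet
  facet normal 0.0000 0.0000 1.0000
    outer loop
      vertex 0.00 0.00 19.00
      vertex 18.00 14.00 19.00
      vertex 0.00 14.00 19.00
    endloop
  endfacet
  facet normal 0.0000 -1.0000 0.0000
    outer loop
      vertex 0.00 0.00 0.00
      vertex 18.00 0.00 0.00
      vertex 18.00 0.00 19.00
    endloop
  endfacet
  facet normal 0.0000 -1.0000 0.0000
    outer loop
      vertex 0.00 0.00 0.00
      vertex 18.00 0.00 19.00
      vertex 0.00 0.00 19.00
    endloop
  endfacet
  facet normal 0.0000 1.0000 0.0000
    outer loop
      vertex 18.00 14.00 19.00
      vertex 18.00 14.00 0.00
      vertex 0.00 14.00 0.00
    endloop
  endfacet
  facet normal 0.0000 1.0000 0.0000
    outer loop
      vertex 0.00 14.00 19.00
      vertex 18.00 14.00 19.00
      vertex 0.00 14.00 0.00
    endloop
  endfacet
  facet normal -1.0000 0.0000 0.0000
    outer loop
      vertex 0.00 14.00 19.00
      vertex 0.00 14.00 0.00
      vertex 0.00 0.00 0.00
    endloop
  endfacet
  facet normal -1.0000 0.0000 0.0000
    outer loop
      vertex 0.00 0.00 19.00
      vertex 0.00 14.00 19.00
      vertex 0.00 0.00 0.00
    endloop
  endfacet
  facet normal 1.0000 0.0000 0.0000
    outer loop
      vertex 18.00 0.00 0.00
      vertex 18.00 14.00 0.00
      vertex 18.00 14.00 19.00
    endloop
  endfacet
  facet normal 1.0000 0.0000 0.0000
    outer loop
      vertex 18.00 0.00 0.00
      vertex 18.00 14.00 19.00
      vertex 18.00 0.00 19.00
    endloop
  endfacet
endsolid part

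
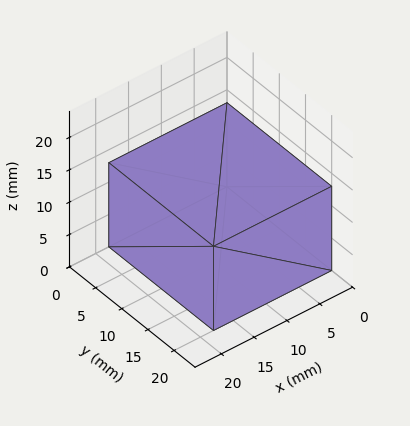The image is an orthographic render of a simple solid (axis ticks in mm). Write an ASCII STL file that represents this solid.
Reading the render: the shape is a rectangular box, roughly 18 × 20 mm footprint and 13 mm tall (dimensions read to the nearest mm from the axis ticks). For the STL, each face is triangulated and given an outward normal.

solid part
  facet normal 0.0000 0.0000 -1.0000
    outer loop
      vertex 18.00 20.00 0.00
      vertex 18.00 0.00 0.00
      vertex 0.00 0.00 0.00
    endloop
  endfacet
  facet normal 0.0000 0.0000 -1.0000
    outer loop
      vertex 0.00 20.00 0.00
      vertex 18.00 20.00 0.00
      vertex 0.00 0.00 0.00
    endloop
  endfacet
  facet normal 0.0000 0.0000 1.0000
    outer loop
      vertex 0.00 0.00 13.00
      vertex 18.00 0.00 13.00
      vertex 18.00 20.00 13.00
    endloop
  endfacet
  facet normal 0.0000 0.0000 1.0000
    outer loop
      vertex 0.00 0.00 13.00
      vertex 18.00 20.00 13.00
      vertex 0.00 20.00 13.00
    endloop
  endfacet
  facet normal 0.0000 -1.0000 0.0000
    outer loop
      vertex 0.00 0.00 0.00
      vertex 18.00 0.00 0.00
      vertex 18.00 0.00 13.00
    endloop
  endfacet
  facet normal 0.0000 -1.0000 0.0000
    outer loop
      vertex 0.00 0.00 0.00
      vertex 18.00 0.00 13.00
      vertex 0.00 0.00 13.00
    endloop
  endfacet
  facet normal 0.0000 1.0000 0.0000
    outer loop
      vertex 18.00 20.00 13.00
      vertex 18.00 20.00 0.00
      vertex 0.00 20.00 0.00
    endloop
  endfacet
  facet normal 0.0000 1.0000 0.0000
    outer loop
      vertex 0.00 20.00 13.00
      vertex 18.00 20.00 13.00
      vertex 0.00 20.00 0.00
    endloop
  endfacet
  facet normal -1.0000 0.0000 0.0000
    outer loop
      vertex 0.00 20.00 13.00
      vertex 0.00 20.00 0.00
      vertex 0.00 0.00 0.00
    endloop
  endfacet
  facet normal -1.0000 0.0000 0.0000
    outer loop
      vertex 0.00 0.00 13.00
      vertex 0.00 20.00 13.00
      vertex 0.00 0.00 0.00
    endloop
  endfacet
  facet normal 1.0000 0.0000 0.0000
    outer loop
      vertex 18.00 0.00 0.00
      vertex 18.00 20.00 0.00
      vertex 18.00 20.00 13.00
    endloop
  endfacet
  facet normal 1.0000 0.0000 0.0000
    outer loop
      vertex 18.00 0.00 0.00
      vertex 18.00 20.00 13.00
      vertex 18.00 0.00 13.00
    endloop
  endfacet
endsolid part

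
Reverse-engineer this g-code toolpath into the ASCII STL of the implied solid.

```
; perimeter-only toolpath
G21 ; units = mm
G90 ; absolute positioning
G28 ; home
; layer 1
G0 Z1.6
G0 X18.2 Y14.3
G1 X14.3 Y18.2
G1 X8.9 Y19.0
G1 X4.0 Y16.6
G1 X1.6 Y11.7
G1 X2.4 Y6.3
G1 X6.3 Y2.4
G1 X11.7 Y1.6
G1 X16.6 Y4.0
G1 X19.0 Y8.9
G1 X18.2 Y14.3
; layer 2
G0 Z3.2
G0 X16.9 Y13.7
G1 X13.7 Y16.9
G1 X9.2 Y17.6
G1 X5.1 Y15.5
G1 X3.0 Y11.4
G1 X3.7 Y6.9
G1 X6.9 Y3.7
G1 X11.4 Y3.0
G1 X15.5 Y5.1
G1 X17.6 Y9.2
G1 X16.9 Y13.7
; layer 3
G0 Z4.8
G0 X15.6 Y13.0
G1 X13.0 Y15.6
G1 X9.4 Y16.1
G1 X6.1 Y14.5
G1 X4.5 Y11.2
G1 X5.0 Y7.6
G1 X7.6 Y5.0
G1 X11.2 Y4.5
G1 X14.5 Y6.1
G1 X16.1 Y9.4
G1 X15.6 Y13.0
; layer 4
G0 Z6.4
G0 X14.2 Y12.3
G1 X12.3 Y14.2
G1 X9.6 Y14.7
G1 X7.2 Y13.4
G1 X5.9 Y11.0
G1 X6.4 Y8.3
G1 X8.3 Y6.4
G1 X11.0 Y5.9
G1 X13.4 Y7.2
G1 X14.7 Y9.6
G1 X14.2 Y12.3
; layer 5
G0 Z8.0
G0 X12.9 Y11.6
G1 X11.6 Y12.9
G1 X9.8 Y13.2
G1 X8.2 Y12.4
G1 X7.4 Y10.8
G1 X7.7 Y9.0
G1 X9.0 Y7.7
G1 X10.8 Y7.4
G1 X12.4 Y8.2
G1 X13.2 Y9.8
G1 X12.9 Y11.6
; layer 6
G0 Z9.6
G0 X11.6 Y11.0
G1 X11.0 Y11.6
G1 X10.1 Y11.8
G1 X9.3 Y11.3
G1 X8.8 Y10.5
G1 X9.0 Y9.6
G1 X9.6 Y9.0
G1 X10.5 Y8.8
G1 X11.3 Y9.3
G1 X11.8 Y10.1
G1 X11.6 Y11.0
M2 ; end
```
solid part
  facet normal 0.0000 0.0000 -1.0000
    outer loop
      vertex 8.7 20.5 0.0
      vertex 15.0 19.5 0.0
      vertex 19.5 15.0 0.0
    endloop
  endfacet
  facet normal 0.0000 0.0000 -1.0000
    outer loop
      vertex 3.0 17.6 0.0
      vertex 8.7 20.5 0.0
      vertex 19.5 15.0 0.0
    endloop
  endfacet
  facet normal 0.0000 0.0000 -1.0000
    outer loop
      vertex 0.1 11.9 0.0
      vertex 3.0 17.6 0.0
      vertex 19.5 15.0 0.0
    endloop
  endfacet
  facet normal 0.0000 0.0000 -1.0000
    outer loop
      vertex 1.1 5.6 0.0
      vertex 0.1 11.9 0.0
      vertex 19.5 15.0 0.0
    endloop
  endfacet
  facet normal 0.0000 0.0000 -1.0000
    outer loop
      vertex 5.6 1.1 0.0
      vertex 1.1 5.6 0.0
      vertex 19.5 15.0 0.0
    endloop
  endfacet
  facet normal 0.0000 0.0000 -1.0000
    outer loop
      vertex 11.9 0.1 0.0
      vertex 5.6 1.1 0.0
      vertex 19.5 15.0 0.0
    endloop
  endfacet
  facet normal 0.0000 0.0000 -1.0000
    outer loop
      vertex 17.6 3.0 0.0
      vertex 11.9 0.1 0.0
      vertex 19.5 15.0 0.0
    endloop
  endfacet
  facet normal 0.0000 0.0000 -1.0000
    outer loop
      vertex 20.5 8.7 0.0
      vertex 17.6 3.0 0.0
      vertex 19.5 15.0 0.0
    endloop
  endfacet
  facet normal 0.5315 0.5315 0.6596
    outer loop
      vertex 19.5 15.0 0.0
      vertex 15.0 19.5 0.0
      vertex 10.3 10.3 11.2
    endloop
  endfacet
  facet normal 0.1179 0.7425 0.6594
    outer loop
      vertex 15.0 19.5 0.0
      vertex 8.7 20.5 0.0
      vertex 10.3 10.3 11.2
    endloop
  endfacet
  facet normal -0.3410 0.6703 0.6591
    outer loop
      vertex 8.7 20.5 0.0
      vertex 3.0 17.6 0.0
      vertex 10.3 10.3 11.2
    endloop
  endfacet
  facet normal -0.6703 0.3410 0.6591
    outer loop
      vertex 3.0 17.6 0.0
      vertex 0.1 11.9 0.0
      vertex 10.3 10.3 11.2
    endloop
  endfacet
  facet normal -0.7425 -0.1179 0.6594
    outer loop
      vertex 0.1 11.9 0.0
      vertex 1.1 5.6 0.0
      vertex 10.3 10.3 11.2
    endloop
  endfacet
  facet normal -0.5315 -0.5315 0.6596
    outer loop
      vertex 1.1 5.6 0.0
      vertex 5.6 1.1 0.0
      vertex 10.3 10.3 11.2
    endloop
  endfacet
  facet normal -0.1179 -0.7425 0.6594
    outer loop
      vertex 5.6 1.1 0.0
      vertex 11.9 0.1 0.0
      vertex 10.3 10.3 11.2
    endloop
  endfacet
  facet normal 0.3410 -0.6703 0.6591
    outer loop
      vertex 11.9 0.1 0.0
      vertex 17.6 3.0 0.0
      vertex 10.3 10.3 11.2
    endloop
  endfacet
  facet normal 0.6703 -0.3410 0.6591
    outer loop
      vertex 17.6 3.0 0.0
      vertex 20.5 8.7 0.0
      vertex 10.3 10.3 11.2
    endloop
  endfacet
  facet normal 0.7425 0.1179 0.6594
    outer loop
      vertex 20.5 8.7 0.0
      vertex 19.5 15.0 0.0
      vertex 10.3 10.3 11.2
    endloop
  endfacet
endsolid part

The G0 Z moves step by Δz≈1.6 mm. The G1 loops shrink linearly with z, so the solid tapers from its base footprint up to z≈11.2. Closing with a flat bottom cap and the tapered top and triangulating gives 18 facets — a regular 10-sided pyramid, base circumscribed radius ≈ 10.3 mm, apex at z ≈ 11.2 mm.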